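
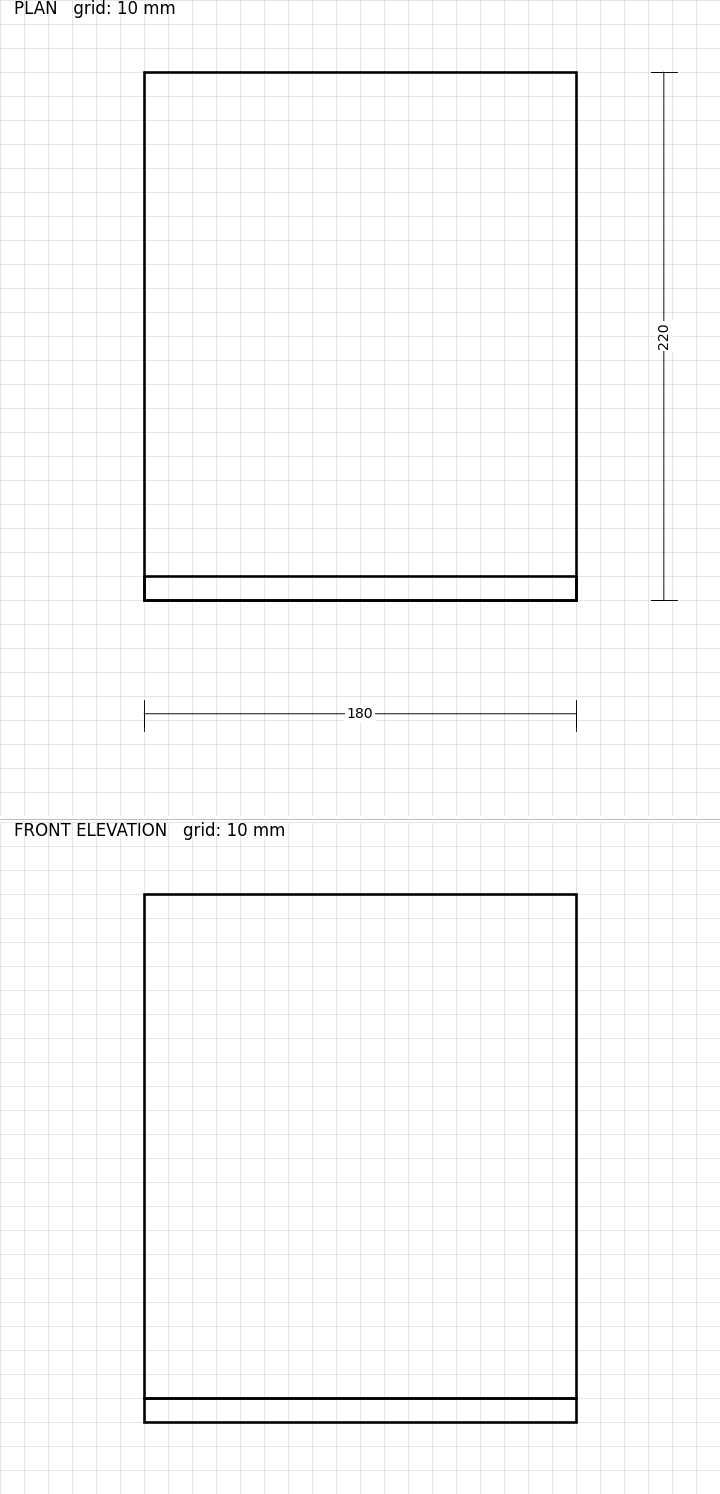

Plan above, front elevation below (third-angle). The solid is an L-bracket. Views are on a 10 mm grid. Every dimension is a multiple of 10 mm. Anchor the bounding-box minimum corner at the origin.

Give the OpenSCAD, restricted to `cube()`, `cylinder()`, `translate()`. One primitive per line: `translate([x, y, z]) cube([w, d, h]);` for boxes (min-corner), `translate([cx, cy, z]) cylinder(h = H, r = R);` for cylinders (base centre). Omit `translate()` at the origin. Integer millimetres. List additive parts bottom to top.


cube([180, 220, 10]);
translate([0, 0, 10]) cube([180, 10, 210]);


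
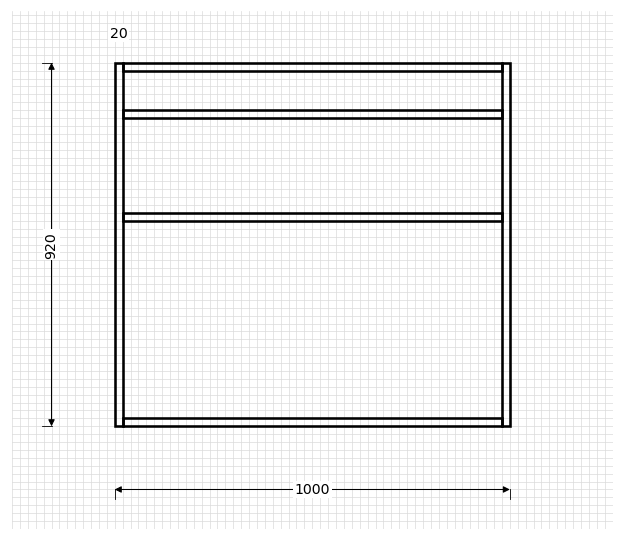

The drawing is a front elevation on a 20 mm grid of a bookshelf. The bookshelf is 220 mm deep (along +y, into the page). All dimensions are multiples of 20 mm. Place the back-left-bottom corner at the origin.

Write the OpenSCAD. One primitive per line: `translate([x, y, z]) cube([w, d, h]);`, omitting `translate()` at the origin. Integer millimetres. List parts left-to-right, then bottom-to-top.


cube([20, 220, 920]);
translate([20, 0, 0]) cube([960, 220, 20]);
translate([20, 0, 520]) cube([960, 220, 20]);
translate([20, 0, 780]) cube([960, 220, 20]);
translate([20, 0, 900]) cube([960, 220, 20]);
translate([980, 0, 0]) cube([20, 220, 920]);


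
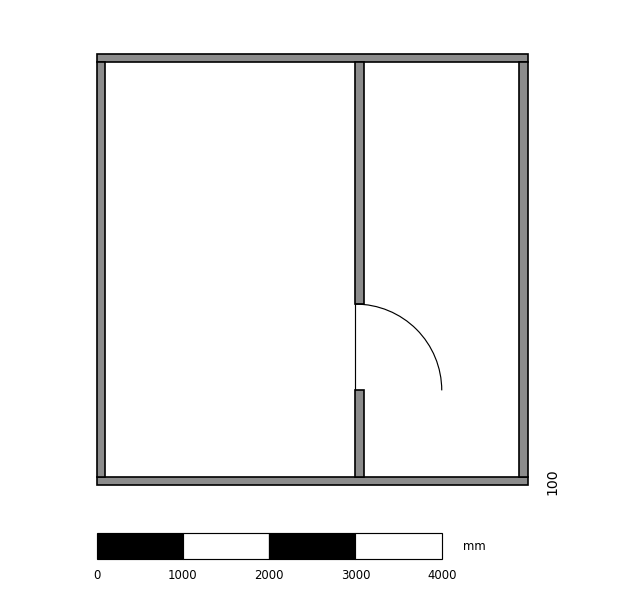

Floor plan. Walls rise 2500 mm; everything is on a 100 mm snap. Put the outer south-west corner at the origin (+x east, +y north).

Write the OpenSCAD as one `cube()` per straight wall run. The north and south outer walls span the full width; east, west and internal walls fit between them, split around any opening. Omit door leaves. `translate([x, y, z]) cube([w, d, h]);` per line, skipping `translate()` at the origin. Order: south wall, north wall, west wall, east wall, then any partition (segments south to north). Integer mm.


cube([5000, 100, 2500]);
translate([0, 4900, 0]) cube([5000, 100, 2500]);
translate([0, 100, 0]) cube([100, 4800, 2500]);
translate([4900, 100, 0]) cube([100, 4800, 2500]);
translate([3000, 100, 0]) cube([100, 1000, 2500]);
translate([3000, 2100, 0]) cube([100, 2800, 2500]);


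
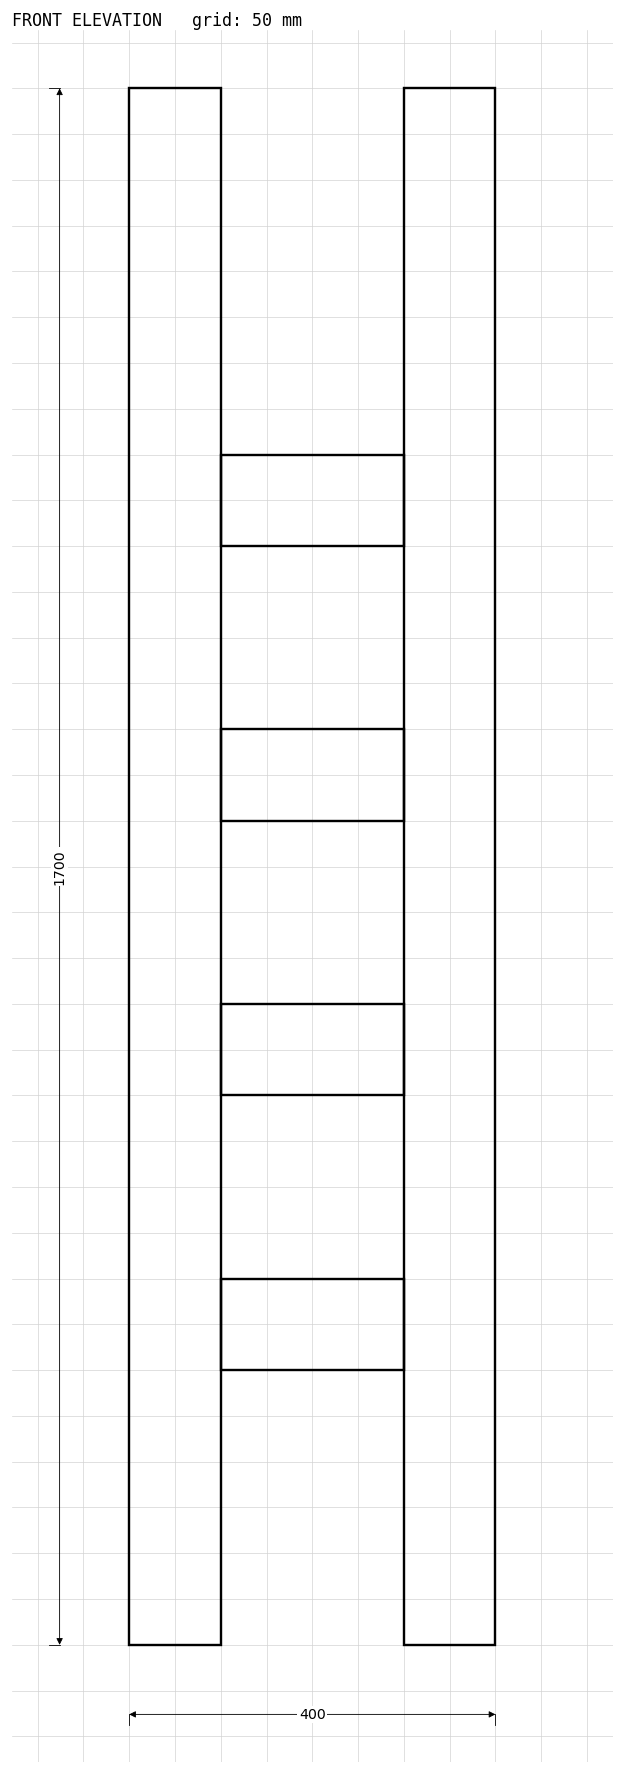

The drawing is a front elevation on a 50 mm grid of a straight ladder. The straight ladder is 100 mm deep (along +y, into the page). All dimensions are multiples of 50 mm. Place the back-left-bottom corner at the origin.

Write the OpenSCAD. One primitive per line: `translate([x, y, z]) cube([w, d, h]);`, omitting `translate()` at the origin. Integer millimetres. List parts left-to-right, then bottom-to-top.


cube([100, 100, 1700]);
translate([100, 0, 300]) cube([200, 100, 100]);
translate([100, 0, 600]) cube([200, 100, 100]);
translate([100, 0, 900]) cube([200, 100, 100]);
translate([100, 0, 1200]) cube([200, 100, 100]);
translate([300, 0, 0]) cube([100, 100, 1700]);


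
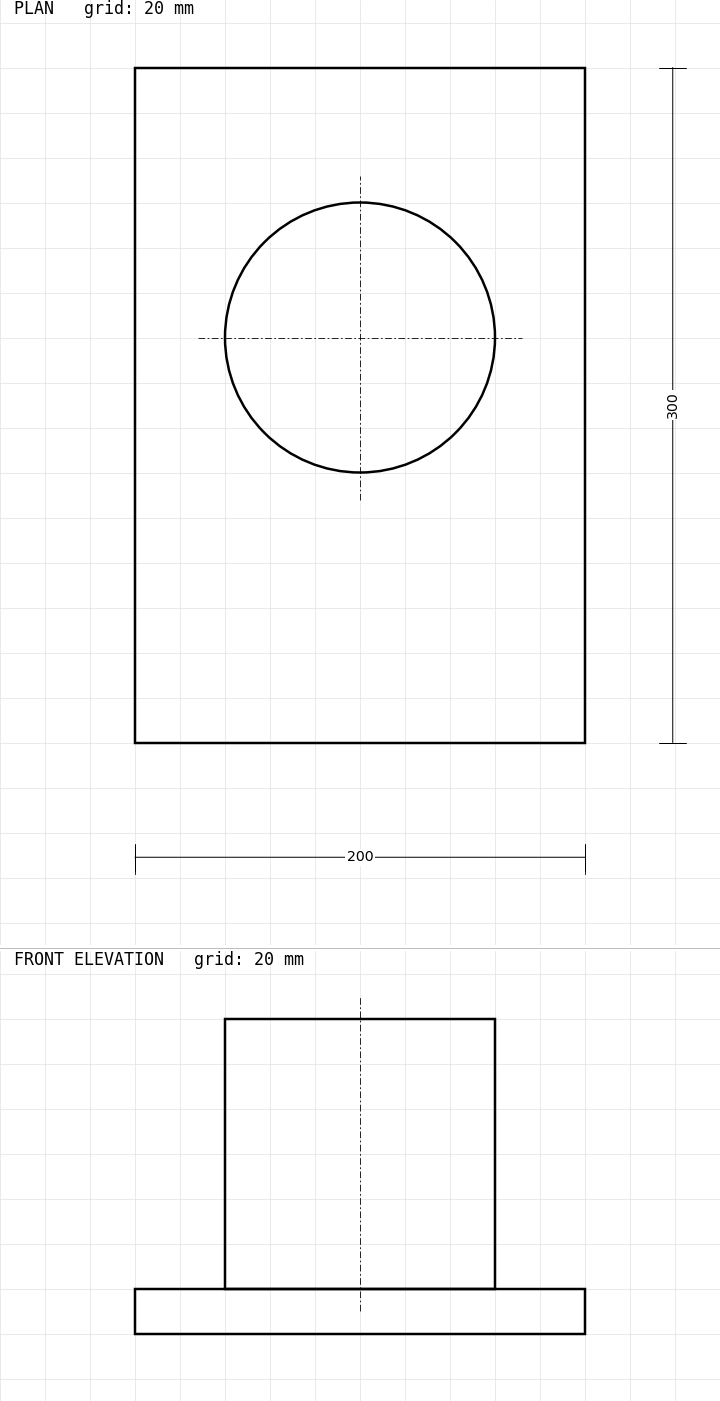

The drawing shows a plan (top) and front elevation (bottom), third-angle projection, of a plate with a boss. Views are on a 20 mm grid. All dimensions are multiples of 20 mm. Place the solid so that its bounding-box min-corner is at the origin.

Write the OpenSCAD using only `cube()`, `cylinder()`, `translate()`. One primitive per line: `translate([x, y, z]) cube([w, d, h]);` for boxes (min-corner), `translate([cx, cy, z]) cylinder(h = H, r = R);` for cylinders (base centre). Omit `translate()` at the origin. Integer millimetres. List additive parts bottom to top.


cube([200, 300, 20]);
translate([100, 180, 20]) cylinder(h = 120, r = 60);


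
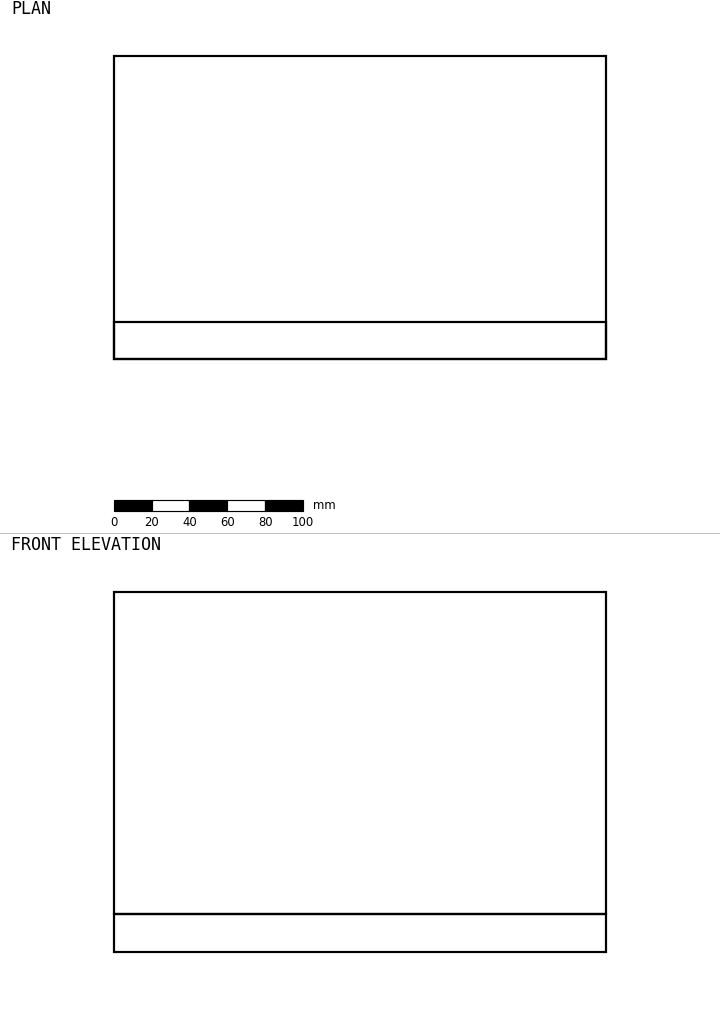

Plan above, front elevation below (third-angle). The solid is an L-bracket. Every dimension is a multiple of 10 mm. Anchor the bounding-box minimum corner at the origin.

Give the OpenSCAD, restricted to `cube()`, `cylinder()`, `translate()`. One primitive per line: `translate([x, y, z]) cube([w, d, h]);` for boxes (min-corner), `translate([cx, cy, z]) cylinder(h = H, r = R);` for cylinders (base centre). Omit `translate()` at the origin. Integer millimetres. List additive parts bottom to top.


cube([260, 160, 20]);
translate([0, 0, 20]) cube([260, 20, 170]);


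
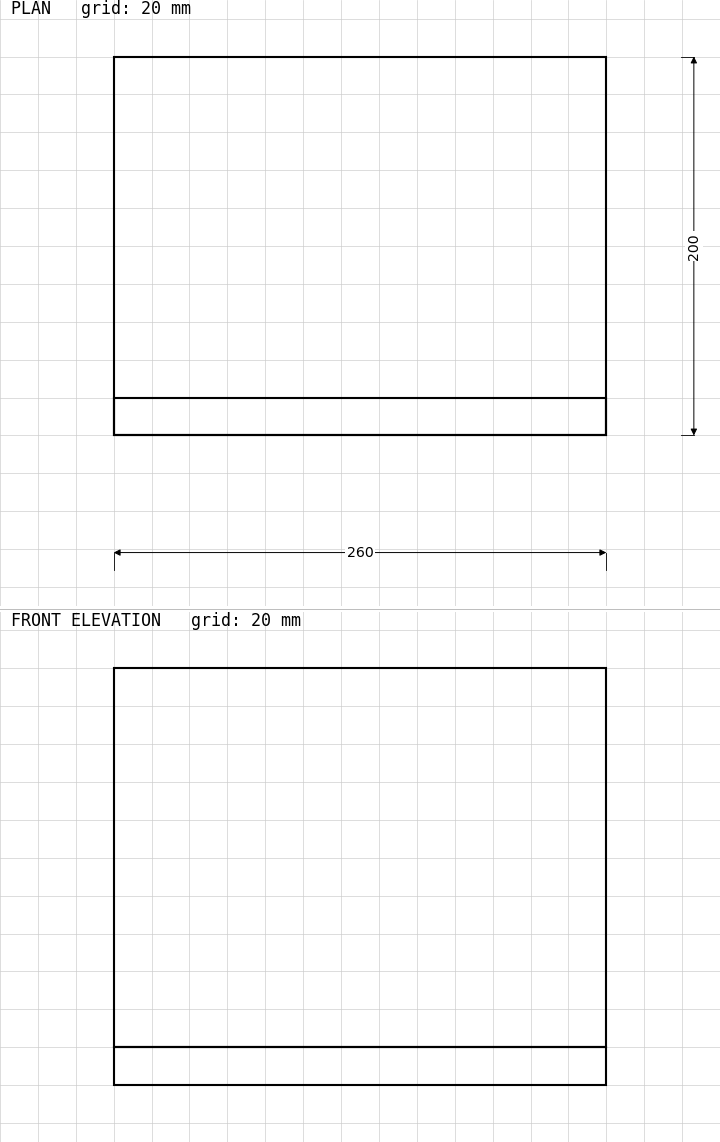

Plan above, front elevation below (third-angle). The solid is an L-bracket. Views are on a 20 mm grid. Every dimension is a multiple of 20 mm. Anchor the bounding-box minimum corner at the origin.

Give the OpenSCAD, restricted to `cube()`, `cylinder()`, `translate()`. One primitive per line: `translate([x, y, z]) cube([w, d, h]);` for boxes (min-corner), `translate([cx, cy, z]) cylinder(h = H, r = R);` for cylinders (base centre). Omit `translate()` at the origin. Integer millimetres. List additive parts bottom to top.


cube([260, 200, 20]);
translate([0, 0, 20]) cube([260, 20, 200]);


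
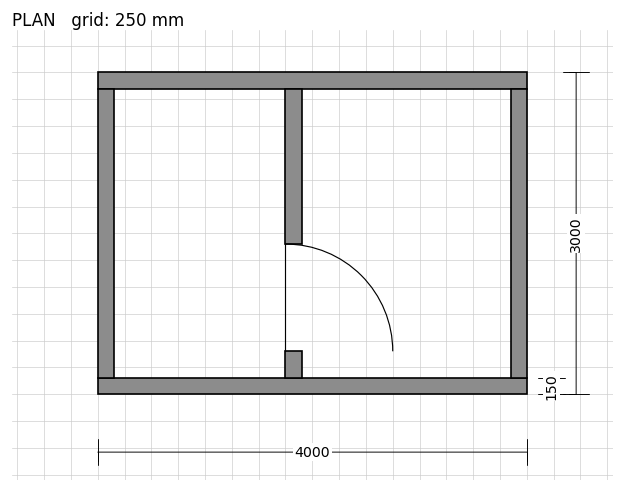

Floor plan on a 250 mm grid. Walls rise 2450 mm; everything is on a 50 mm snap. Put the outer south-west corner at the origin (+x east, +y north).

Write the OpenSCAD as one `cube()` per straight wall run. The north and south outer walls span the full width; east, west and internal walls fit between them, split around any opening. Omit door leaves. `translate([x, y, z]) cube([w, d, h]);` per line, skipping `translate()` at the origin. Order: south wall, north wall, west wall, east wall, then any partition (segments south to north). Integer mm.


cube([4000, 150, 2450]);
translate([0, 2850, 0]) cube([4000, 150, 2450]);
translate([0, 150, 0]) cube([150, 2700, 2450]);
translate([3850, 150, 0]) cube([150, 2700, 2450]);
translate([1750, 150, 0]) cube([150, 250, 2450]);
translate([1750, 1400, 0]) cube([150, 1450, 2450]);


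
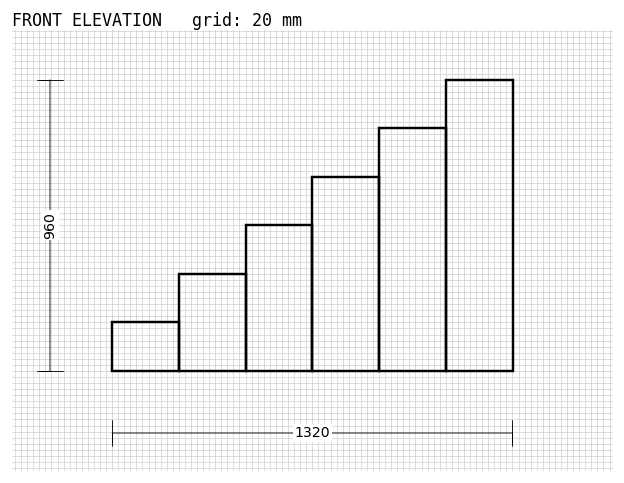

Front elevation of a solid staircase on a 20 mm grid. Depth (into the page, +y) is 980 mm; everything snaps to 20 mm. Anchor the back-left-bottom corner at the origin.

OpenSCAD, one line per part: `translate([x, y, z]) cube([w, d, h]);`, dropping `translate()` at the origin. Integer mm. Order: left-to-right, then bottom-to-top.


cube([220, 980, 160]);
translate([220, 0, 0]) cube([220, 980, 320]);
translate([440, 0, 0]) cube([220, 980, 480]);
translate([660, 0, 0]) cube([220, 980, 640]);
translate([880, 0, 0]) cube([220, 980, 800]);
translate([1100, 0, 0]) cube([220, 980, 960]);


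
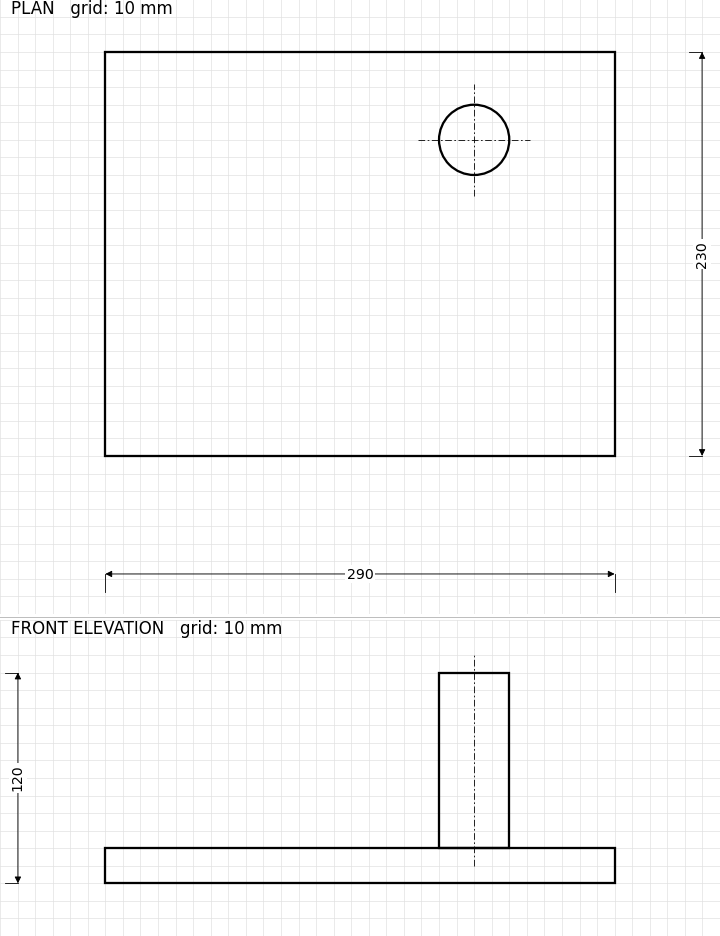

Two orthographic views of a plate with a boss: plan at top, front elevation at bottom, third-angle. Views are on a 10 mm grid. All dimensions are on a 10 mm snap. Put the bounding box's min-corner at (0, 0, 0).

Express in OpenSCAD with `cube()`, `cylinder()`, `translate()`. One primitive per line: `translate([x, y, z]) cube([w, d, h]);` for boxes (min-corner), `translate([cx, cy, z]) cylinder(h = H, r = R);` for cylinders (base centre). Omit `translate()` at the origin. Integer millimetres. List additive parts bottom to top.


cube([290, 230, 20]);
translate([210, 180, 20]) cylinder(h = 100, r = 20);


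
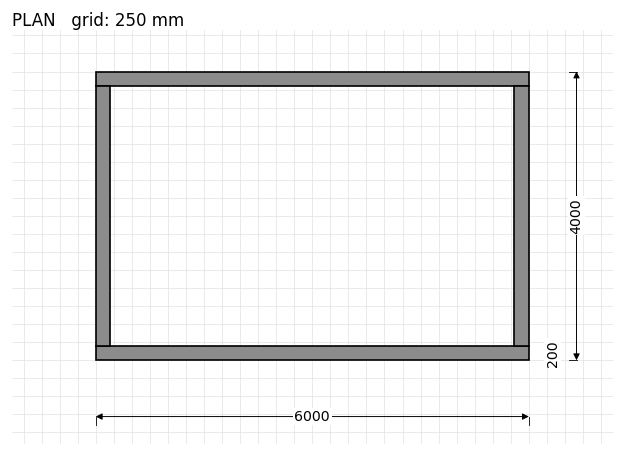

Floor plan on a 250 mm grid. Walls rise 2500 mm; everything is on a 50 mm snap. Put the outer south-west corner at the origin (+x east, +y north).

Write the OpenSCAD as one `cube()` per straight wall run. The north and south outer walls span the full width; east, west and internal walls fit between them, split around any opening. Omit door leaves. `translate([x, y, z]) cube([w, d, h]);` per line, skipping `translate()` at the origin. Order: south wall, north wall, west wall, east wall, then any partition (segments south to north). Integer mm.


cube([6000, 200, 2500]);
translate([0, 3800, 0]) cube([6000, 200, 2500]);
translate([0, 200, 0]) cube([200, 3600, 2500]);
translate([5800, 200, 0]) cube([200, 3600, 2500]);


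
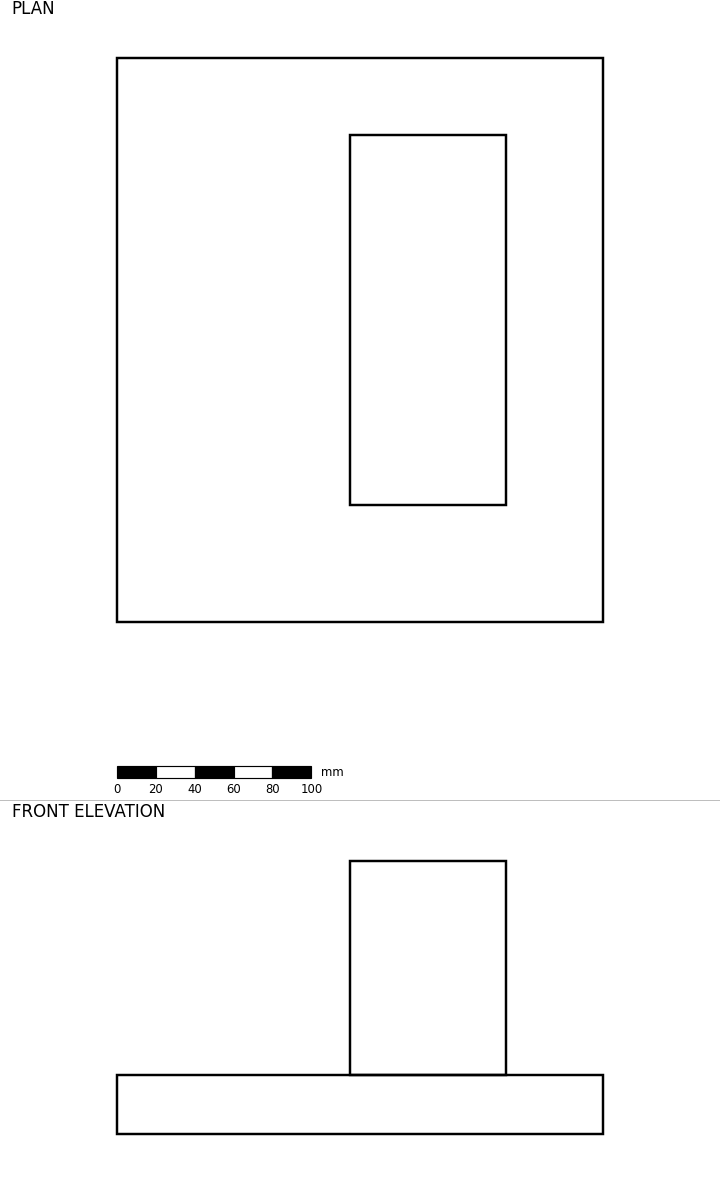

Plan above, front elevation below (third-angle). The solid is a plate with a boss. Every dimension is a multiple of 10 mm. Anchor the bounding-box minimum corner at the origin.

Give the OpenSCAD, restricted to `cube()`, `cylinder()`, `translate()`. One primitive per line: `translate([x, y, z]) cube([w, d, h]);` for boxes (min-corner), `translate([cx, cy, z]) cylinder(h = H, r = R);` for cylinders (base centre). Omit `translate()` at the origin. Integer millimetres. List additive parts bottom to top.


cube([250, 290, 30]);
translate([120, 60, 30]) cube([80, 190, 110]);


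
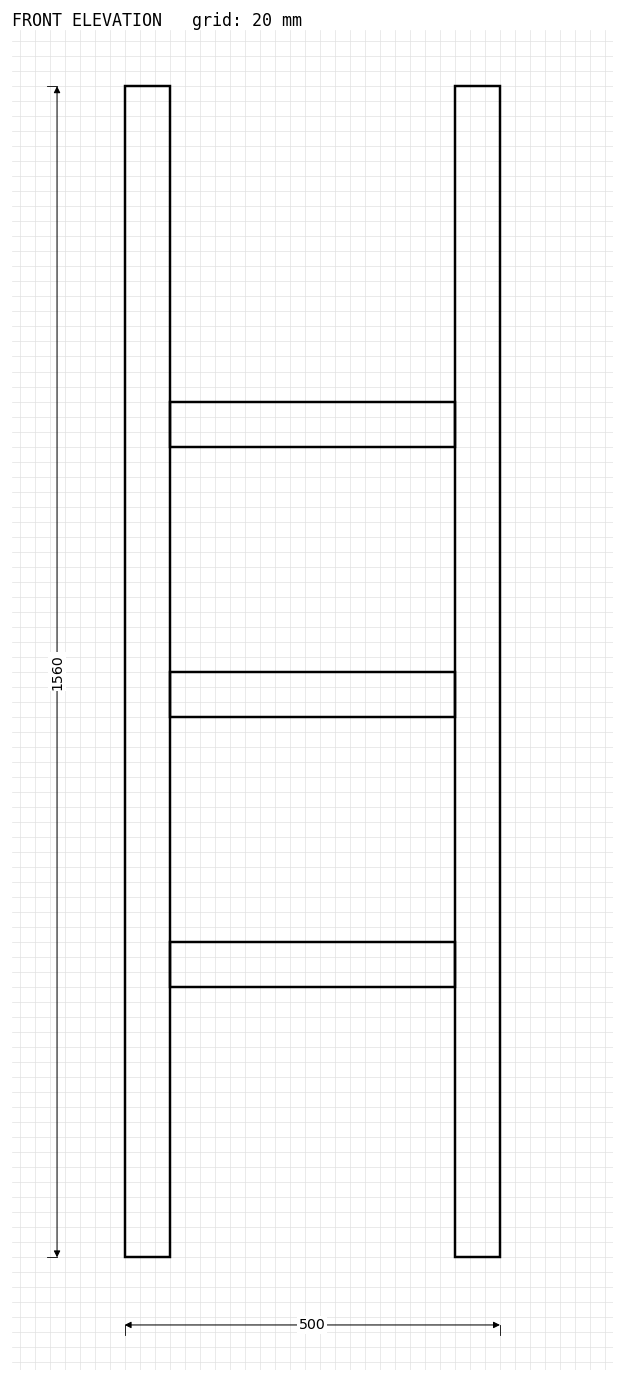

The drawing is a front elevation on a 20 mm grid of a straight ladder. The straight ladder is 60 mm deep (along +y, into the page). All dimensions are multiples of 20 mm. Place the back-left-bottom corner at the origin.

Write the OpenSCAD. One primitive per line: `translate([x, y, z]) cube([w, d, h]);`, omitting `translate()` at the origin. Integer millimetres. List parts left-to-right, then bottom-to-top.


cube([60, 60, 1560]);
translate([60, 0, 360]) cube([380, 60, 60]);
translate([60, 0, 720]) cube([380, 60, 60]);
translate([60, 0, 1080]) cube([380, 60, 60]);
translate([440, 0, 0]) cube([60, 60, 1560]);


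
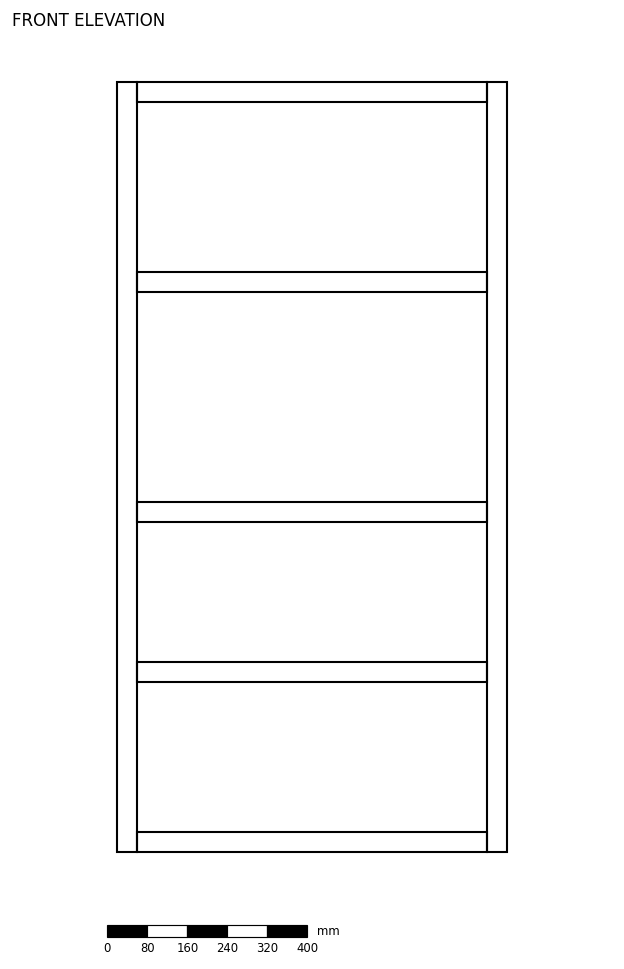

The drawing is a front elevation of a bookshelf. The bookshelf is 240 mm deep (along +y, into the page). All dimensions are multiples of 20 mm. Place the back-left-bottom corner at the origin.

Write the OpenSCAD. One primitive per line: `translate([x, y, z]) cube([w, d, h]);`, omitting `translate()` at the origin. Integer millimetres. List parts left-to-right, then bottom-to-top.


cube([40, 240, 1540]);
translate([40, 0, 0]) cube([700, 240, 40]);
translate([40, 0, 340]) cube([700, 240, 40]);
translate([40, 0, 660]) cube([700, 240, 40]);
translate([40, 0, 1120]) cube([700, 240, 40]);
translate([40, 0, 1500]) cube([700, 240, 40]);
translate([740, 0, 0]) cube([40, 240, 1540]);


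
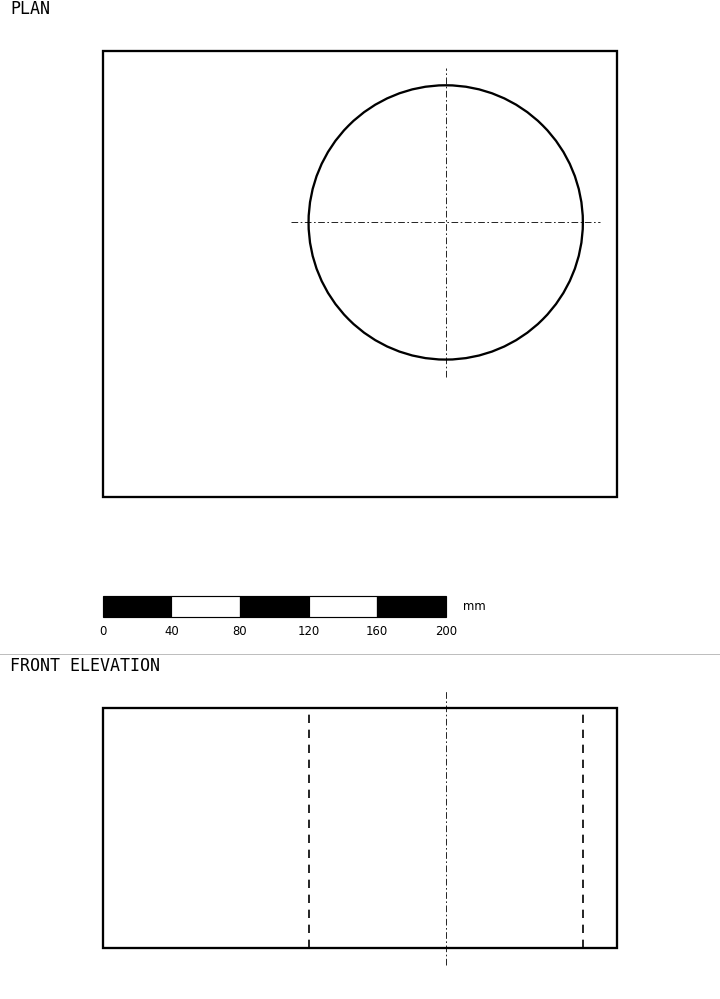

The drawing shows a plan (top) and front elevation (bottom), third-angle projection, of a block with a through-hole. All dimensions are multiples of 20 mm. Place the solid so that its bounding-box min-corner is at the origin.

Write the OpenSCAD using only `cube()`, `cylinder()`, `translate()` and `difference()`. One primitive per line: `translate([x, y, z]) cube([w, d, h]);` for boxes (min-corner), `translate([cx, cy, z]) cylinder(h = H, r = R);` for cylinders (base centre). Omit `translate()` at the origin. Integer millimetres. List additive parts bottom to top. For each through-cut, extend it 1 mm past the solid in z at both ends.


difference() {
  cube([300, 260, 140]);
  translate([200, 160, -1]) cylinder(h = 142, r = 80);
}


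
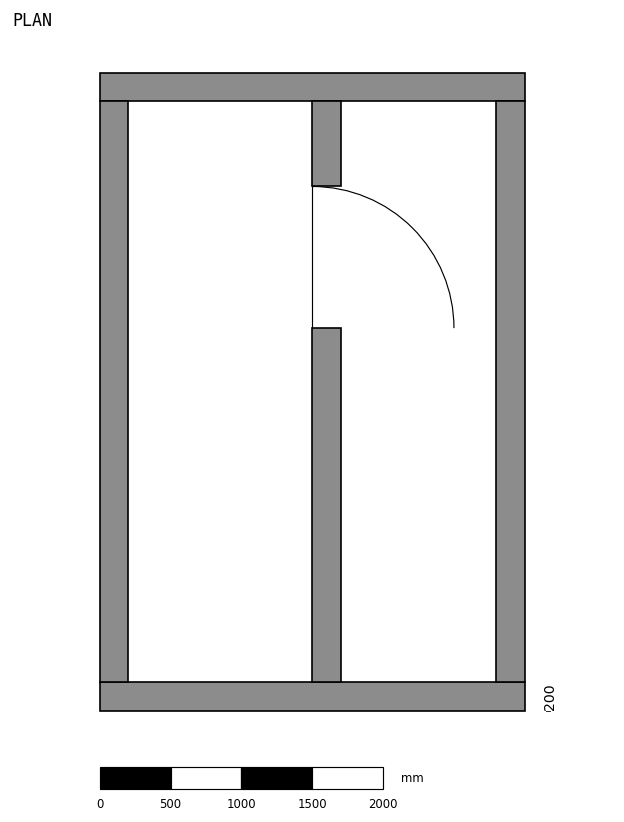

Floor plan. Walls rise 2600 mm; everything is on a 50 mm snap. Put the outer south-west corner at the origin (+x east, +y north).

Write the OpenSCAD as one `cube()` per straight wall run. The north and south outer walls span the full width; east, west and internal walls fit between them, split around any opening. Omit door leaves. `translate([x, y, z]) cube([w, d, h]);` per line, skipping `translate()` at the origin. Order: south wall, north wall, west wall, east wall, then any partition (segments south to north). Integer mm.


cube([3000, 200, 2600]);
translate([0, 4300, 0]) cube([3000, 200, 2600]);
translate([0, 200, 0]) cube([200, 4100, 2600]);
translate([2800, 200, 0]) cube([200, 4100, 2600]);
translate([1500, 200, 0]) cube([200, 2500, 2600]);
translate([1500, 3700, 0]) cube([200, 600, 2600]);


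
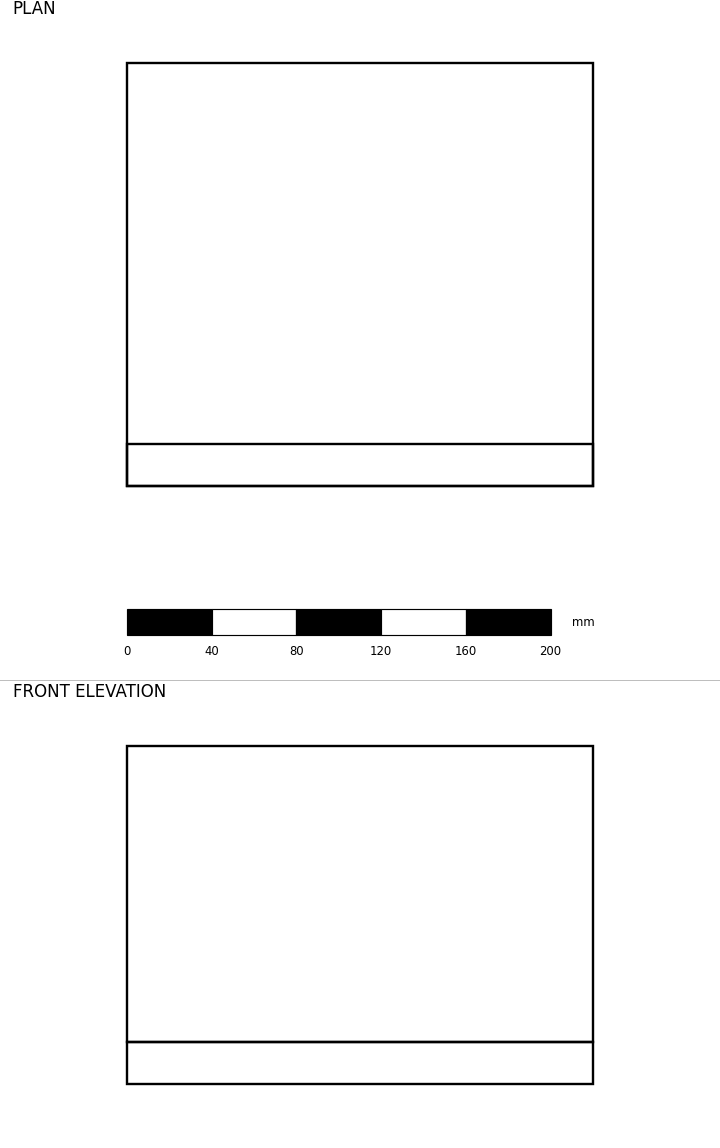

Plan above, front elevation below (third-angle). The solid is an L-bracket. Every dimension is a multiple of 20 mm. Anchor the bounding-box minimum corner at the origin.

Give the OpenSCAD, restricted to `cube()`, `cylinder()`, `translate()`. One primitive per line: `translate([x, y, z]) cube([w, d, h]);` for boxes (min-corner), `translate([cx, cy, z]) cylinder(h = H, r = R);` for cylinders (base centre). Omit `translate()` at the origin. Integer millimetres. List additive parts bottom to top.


cube([220, 200, 20]);
translate([0, 0, 20]) cube([220, 20, 140]);


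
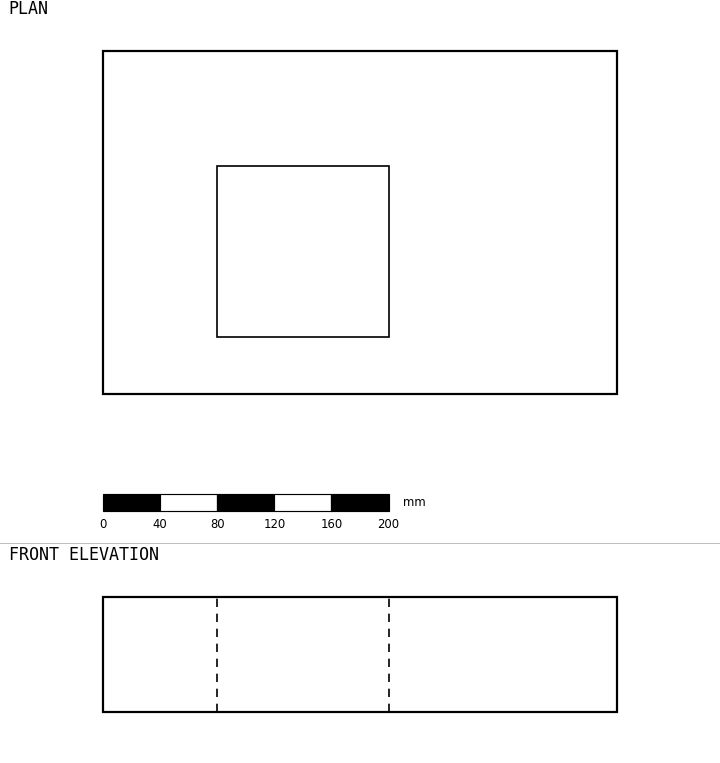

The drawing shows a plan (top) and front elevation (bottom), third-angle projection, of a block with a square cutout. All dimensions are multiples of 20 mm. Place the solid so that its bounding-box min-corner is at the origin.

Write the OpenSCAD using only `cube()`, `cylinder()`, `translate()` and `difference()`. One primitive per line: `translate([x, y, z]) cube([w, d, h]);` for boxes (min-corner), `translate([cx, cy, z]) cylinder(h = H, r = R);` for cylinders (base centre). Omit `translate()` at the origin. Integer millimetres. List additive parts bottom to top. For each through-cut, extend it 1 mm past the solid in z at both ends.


difference() {
  cube([360, 240, 80]);
  translate([80, 40, -1]) cube([120, 120, 82]);
}


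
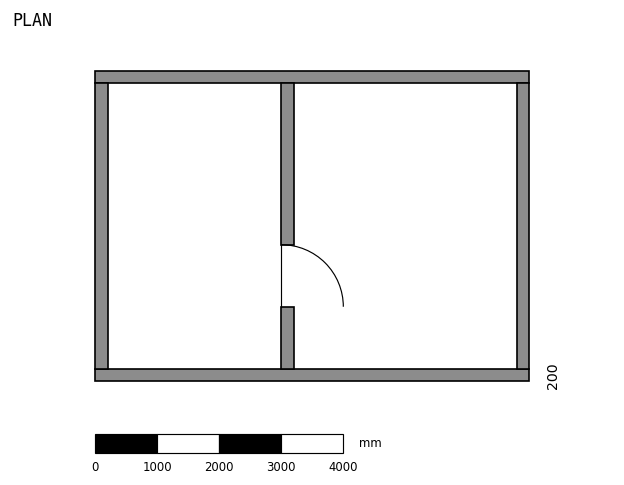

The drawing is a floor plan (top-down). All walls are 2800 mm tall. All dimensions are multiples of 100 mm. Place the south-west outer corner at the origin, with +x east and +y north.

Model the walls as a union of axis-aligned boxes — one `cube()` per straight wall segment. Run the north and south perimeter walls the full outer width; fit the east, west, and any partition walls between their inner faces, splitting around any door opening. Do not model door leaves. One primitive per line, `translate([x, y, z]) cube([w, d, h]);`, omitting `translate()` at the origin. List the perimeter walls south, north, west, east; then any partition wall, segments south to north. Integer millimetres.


cube([7000, 200, 2800]);
translate([0, 4800, 0]) cube([7000, 200, 2800]);
translate([0, 200, 0]) cube([200, 4600, 2800]);
translate([6800, 200, 0]) cube([200, 4600, 2800]);
translate([3000, 200, 0]) cube([200, 1000, 2800]);
translate([3000, 2200, 0]) cube([200, 2600, 2800]);


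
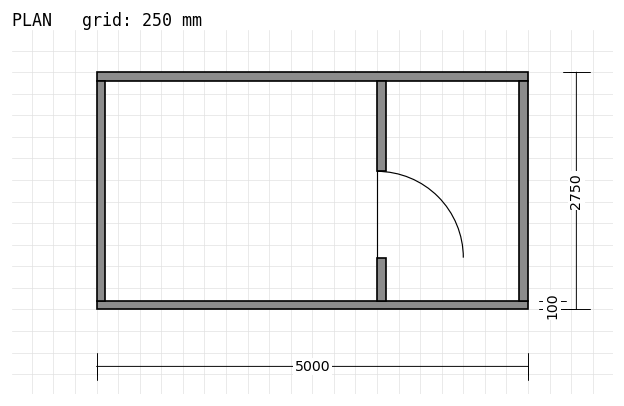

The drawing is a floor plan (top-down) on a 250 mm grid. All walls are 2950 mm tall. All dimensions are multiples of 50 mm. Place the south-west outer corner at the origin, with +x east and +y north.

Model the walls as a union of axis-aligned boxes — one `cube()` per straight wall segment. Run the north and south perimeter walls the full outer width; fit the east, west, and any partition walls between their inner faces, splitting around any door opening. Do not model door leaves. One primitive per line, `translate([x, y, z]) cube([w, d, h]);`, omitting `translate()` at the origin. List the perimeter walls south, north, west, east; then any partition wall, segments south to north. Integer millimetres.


cube([5000, 100, 2950]);
translate([0, 2650, 0]) cube([5000, 100, 2950]);
translate([0, 100, 0]) cube([100, 2550, 2950]);
translate([4900, 100, 0]) cube([100, 2550, 2950]);
translate([3250, 100, 0]) cube([100, 500, 2950]);
translate([3250, 1600, 0]) cube([100, 1050, 2950]);


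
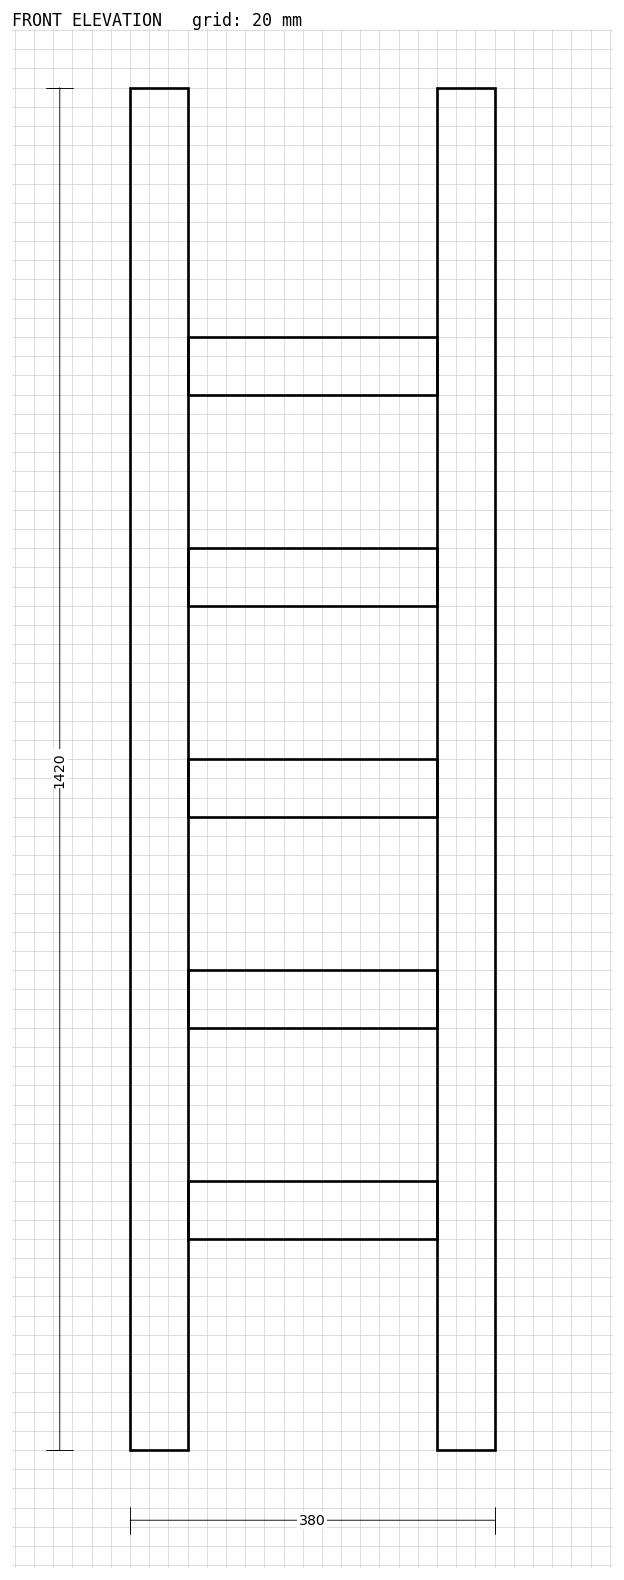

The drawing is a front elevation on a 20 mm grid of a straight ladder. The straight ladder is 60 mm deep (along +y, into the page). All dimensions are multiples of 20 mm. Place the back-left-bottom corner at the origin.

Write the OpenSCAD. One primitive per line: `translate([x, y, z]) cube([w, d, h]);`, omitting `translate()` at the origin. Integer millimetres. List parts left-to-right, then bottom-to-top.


cube([60, 60, 1420]);
translate([60, 0, 220]) cube([260, 60, 60]);
translate([60, 0, 440]) cube([260, 60, 60]);
translate([60, 0, 660]) cube([260, 60, 60]);
translate([60, 0, 880]) cube([260, 60, 60]);
translate([60, 0, 1100]) cube([260, 60, 60]);
translate([320, 0, 0]) cube([60, 60, 1420]);


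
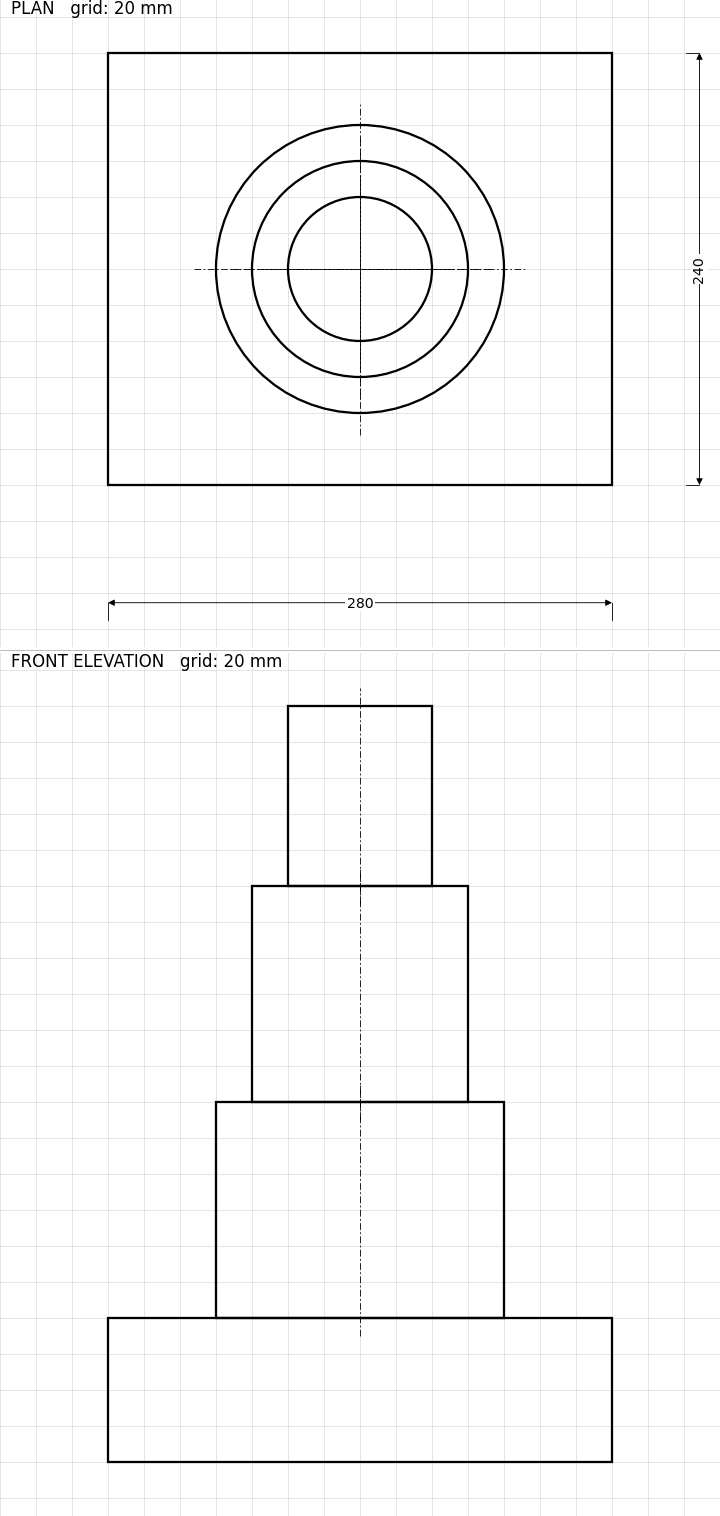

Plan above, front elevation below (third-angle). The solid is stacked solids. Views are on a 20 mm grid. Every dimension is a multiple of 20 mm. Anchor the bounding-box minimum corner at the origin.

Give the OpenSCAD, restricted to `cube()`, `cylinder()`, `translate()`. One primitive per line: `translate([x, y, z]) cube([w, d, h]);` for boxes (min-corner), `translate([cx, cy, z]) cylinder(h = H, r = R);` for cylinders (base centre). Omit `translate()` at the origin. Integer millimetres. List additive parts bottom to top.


cube([280, 240, 80]);
translate([140, 120, 80]) cylinder(h = 120, r = 80);
translate([140, 120, 200]) cylinder(h = 120, r = 60);
translate([140, 120, 320]) cylinder(h = 100, r = 40);


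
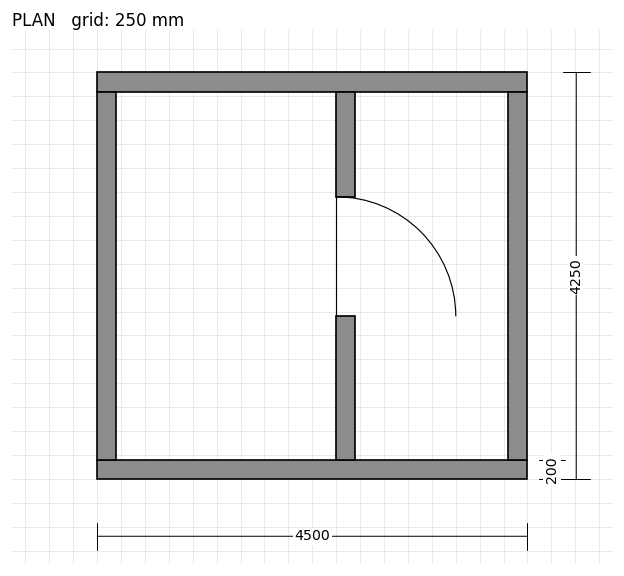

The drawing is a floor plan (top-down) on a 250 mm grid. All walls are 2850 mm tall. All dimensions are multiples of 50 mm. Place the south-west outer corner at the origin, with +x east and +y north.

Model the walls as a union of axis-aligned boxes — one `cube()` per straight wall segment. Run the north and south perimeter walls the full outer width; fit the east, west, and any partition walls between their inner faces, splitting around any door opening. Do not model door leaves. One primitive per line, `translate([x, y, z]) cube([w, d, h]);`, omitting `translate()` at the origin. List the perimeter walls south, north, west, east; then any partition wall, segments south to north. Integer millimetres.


cube([4500, 200, 2850]);
translate([0, 4050, 0]) cube([4500, 200, 2850]);
translate([0, 200, 0]) cube([200, 3850, 2850]);
translate([4300, 200, 0]) cube([200, 3850, 2850]);
translate([2500, 200, 0]) cube([200, 1500, 2850]);
translate([2500, 2950, 0]) cube([200, 1100, 2850]);


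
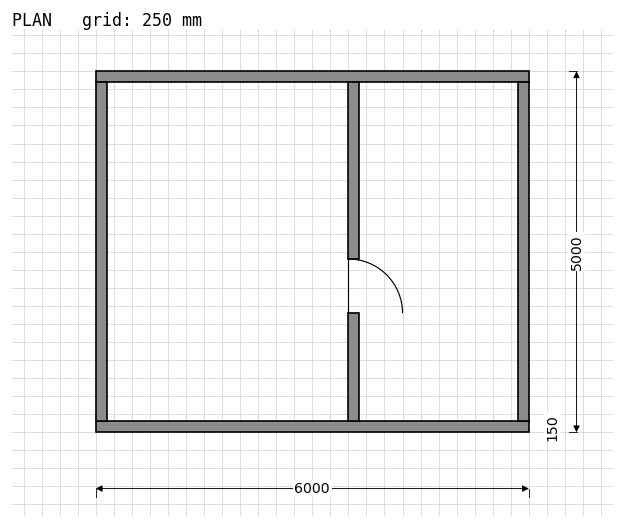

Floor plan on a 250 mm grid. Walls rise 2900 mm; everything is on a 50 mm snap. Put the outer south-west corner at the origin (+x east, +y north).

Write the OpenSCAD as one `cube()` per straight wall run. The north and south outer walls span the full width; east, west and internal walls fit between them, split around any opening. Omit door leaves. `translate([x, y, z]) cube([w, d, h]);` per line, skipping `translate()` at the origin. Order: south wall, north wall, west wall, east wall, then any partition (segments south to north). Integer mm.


cube([6000, 150, 2900]);
translate([0, 4850, 0]) cube([6000, 150, 2900]);
translate([0, 150, 0]) cube([150, 4700, 2900]);
translate([5850, 150, 0]) cube([150, 4700, 2900]);
translate([3500, 150, 0]) cube([150, 1500, 2900]);
translate([3500, 2400, 0]) cube([150, 2450, 2900]);


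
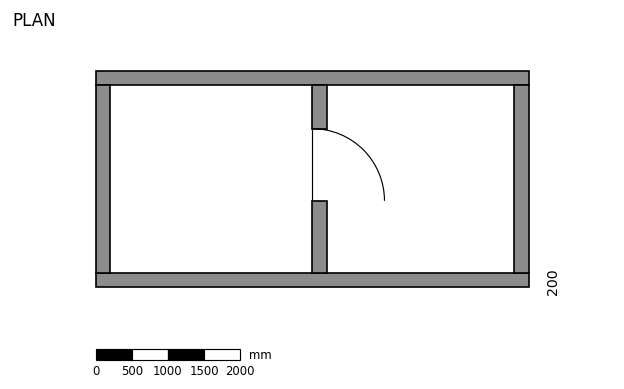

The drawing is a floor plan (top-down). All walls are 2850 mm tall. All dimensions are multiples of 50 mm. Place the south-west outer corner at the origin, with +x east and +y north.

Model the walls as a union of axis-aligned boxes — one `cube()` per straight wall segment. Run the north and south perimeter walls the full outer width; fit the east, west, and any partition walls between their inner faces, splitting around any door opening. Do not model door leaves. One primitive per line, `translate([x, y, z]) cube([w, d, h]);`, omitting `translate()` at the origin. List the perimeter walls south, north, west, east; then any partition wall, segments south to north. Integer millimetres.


cube([6000, 200, 2850]);
translate([0, 2800, 0]) cube([6000, 200, 2850]);
translate([0, 200, 0]) cube([200, 2600, 2850]);
translate([5800, 200, 0]) cube([200, 2600, 2850]);
translate([3000, 200, 0]) cube([200, 1000, 2850]);
translate([3000, 2200, 0]) cube([200, 600, 2850]);


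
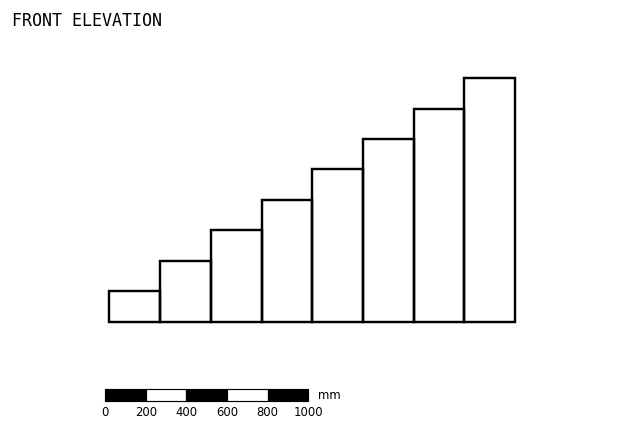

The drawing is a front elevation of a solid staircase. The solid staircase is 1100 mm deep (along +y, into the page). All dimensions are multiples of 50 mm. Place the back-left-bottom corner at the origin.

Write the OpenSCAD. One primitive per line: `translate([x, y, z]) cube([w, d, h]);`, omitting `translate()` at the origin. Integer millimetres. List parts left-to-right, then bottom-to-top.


cube([250, 1100, 150]);
translate([250, 0, 0]) cube([250, 1100, 300]);
translate([500, 0, 0]) cube([250, 1100, 450]);
translate([750, 0, 0]) cube([250, 1100, 600]);
translate([1000, 0, 0]) cube([250, 1100, 750]);
translate([1250, 0, 0]) cube([250, 1100, 900]);
translate([1500, 0, 0]) cube([250, 1100, 1050]);
translate([1750, 0, 0]) cube([250, 1100, 1200]);


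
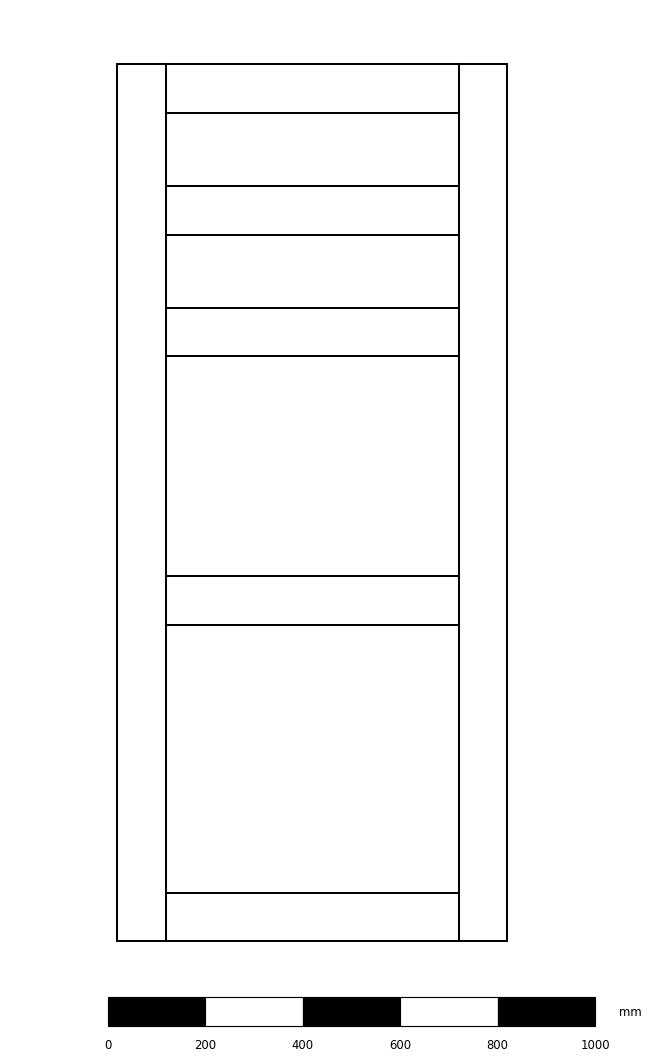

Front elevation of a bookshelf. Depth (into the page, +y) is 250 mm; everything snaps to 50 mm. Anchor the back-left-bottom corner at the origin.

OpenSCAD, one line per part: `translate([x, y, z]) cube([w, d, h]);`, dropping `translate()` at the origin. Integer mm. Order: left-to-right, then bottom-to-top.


cube([100, 250, 1800]);
translate([100, 0, 0]) cube([600, 250, 100]);
translate([100, 0, 650]) cube([600, 250, 100]);
translate([100, 0, 1200]) cube([600, 250, 100]);
translate([100, 0, 1450]) cube([600, 250, 100]);
translate([100, 0, 1700]) cube([600, 250, 100]);
translate([700, 0, 0]) cube([100, 250, 1800]);


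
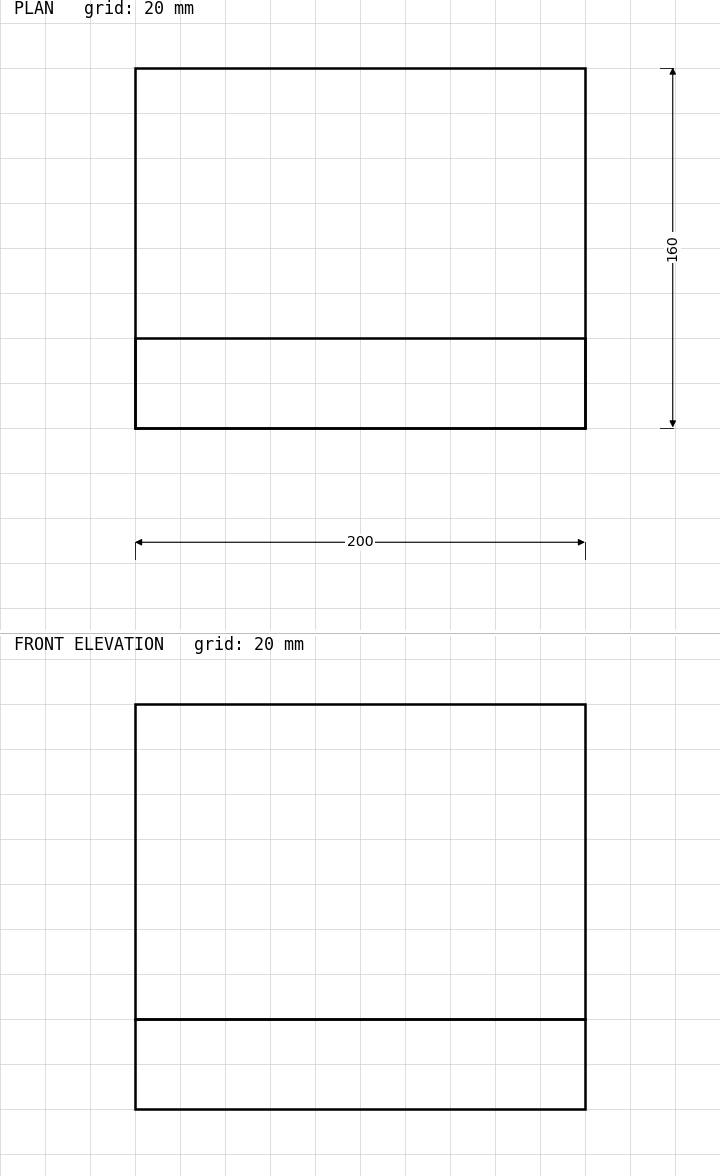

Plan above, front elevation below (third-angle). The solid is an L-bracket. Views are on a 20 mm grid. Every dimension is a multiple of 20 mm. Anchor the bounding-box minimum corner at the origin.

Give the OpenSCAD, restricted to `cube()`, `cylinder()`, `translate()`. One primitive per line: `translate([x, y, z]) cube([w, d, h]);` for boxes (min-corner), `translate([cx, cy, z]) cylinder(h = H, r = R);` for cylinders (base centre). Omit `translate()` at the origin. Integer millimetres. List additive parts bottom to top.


cube([200, 160, 40]);
translate([0, 0, 40]) cube([200, 40, 140]);


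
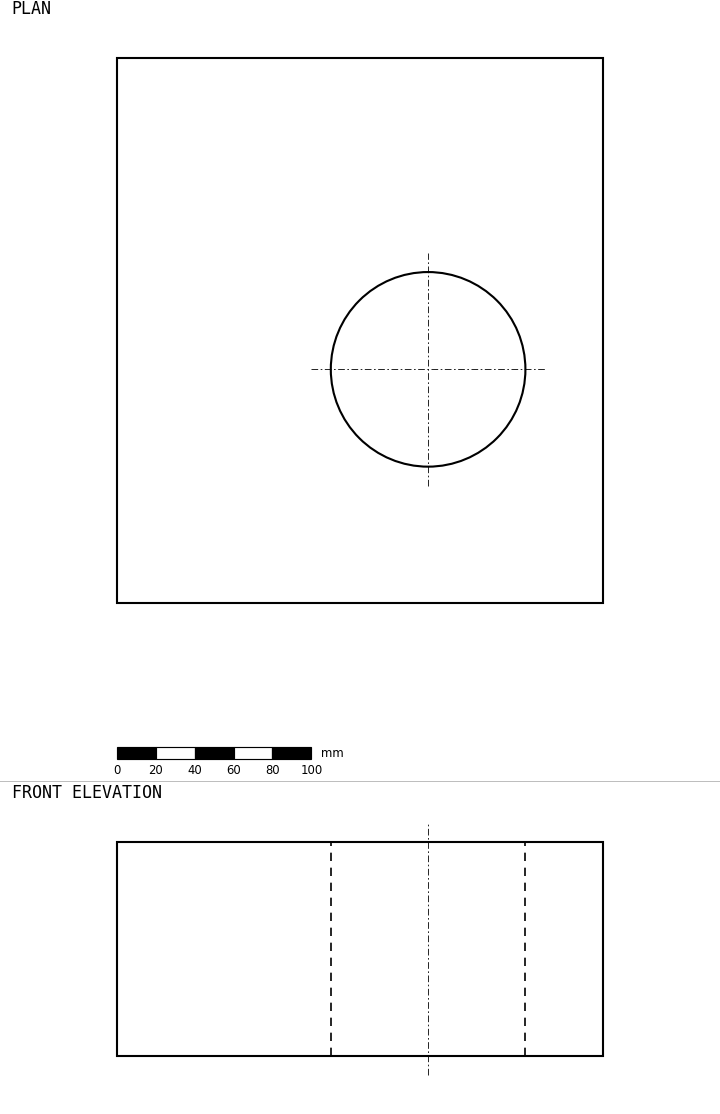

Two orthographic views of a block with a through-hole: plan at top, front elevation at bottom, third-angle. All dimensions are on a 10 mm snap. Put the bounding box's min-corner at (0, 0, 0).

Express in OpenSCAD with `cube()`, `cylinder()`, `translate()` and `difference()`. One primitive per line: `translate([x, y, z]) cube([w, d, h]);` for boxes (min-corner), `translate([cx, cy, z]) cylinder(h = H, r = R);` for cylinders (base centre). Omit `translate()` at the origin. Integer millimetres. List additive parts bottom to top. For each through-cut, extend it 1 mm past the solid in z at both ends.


difference() {
  cube([250, 280, 110]);
  translate([160, 120, -1]) cylinder(h = 112, r = 50);
}


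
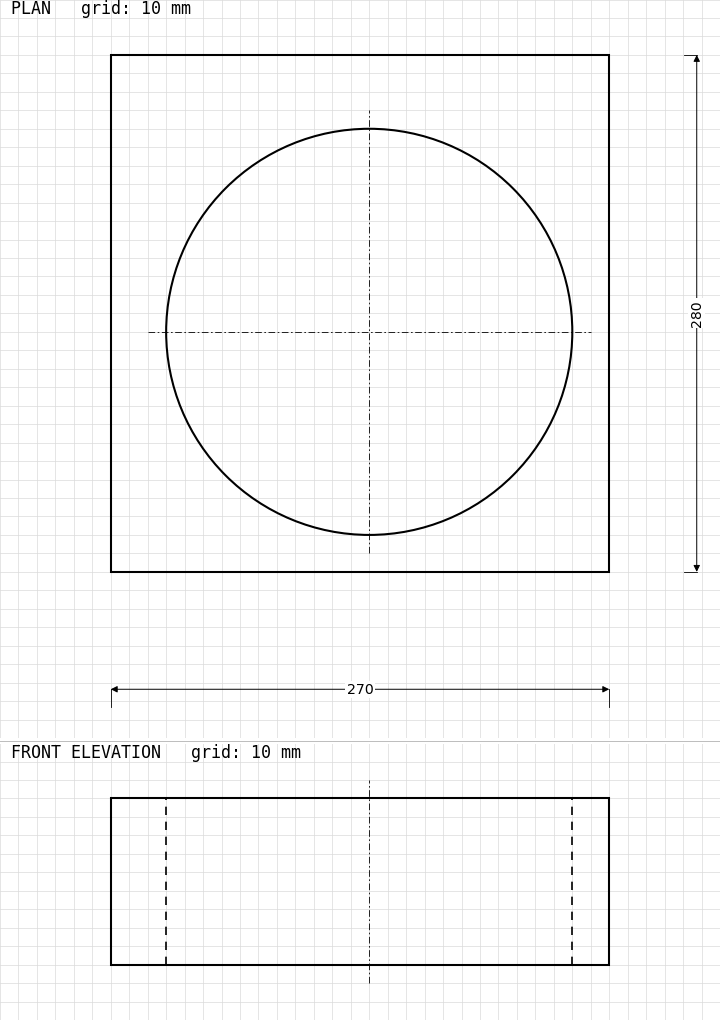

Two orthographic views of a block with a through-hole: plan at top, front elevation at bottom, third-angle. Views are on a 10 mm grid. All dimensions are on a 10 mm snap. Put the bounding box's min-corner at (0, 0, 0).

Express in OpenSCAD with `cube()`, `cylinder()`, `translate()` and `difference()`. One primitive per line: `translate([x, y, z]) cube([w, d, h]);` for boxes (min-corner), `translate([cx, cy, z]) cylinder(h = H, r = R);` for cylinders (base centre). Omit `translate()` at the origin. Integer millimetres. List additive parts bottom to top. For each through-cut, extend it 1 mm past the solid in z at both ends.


difference() {
  cube([270, 280, 90]);
  translate([140, 130, -1]) cylinder(h = 92, r = 110);
}


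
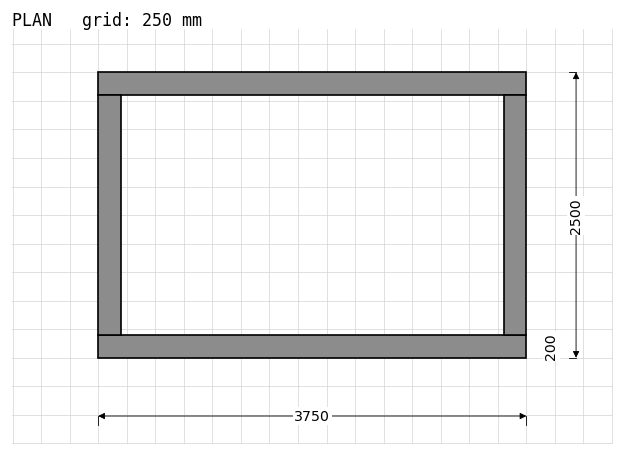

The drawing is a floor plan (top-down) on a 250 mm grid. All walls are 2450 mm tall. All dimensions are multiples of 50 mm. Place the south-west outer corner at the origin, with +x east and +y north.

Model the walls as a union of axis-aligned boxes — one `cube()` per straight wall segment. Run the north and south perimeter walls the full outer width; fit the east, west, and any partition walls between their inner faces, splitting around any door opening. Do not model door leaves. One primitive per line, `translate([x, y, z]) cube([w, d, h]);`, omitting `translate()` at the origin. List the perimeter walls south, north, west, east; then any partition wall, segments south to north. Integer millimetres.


cube([3750, 200, 2450]);
translate([0, 2300, 0]) cube([3750, 200, 2450]);
translate([0, 200, 0]) cube([200, 2100, 2450]);
translate([3550, 200, 0]) cube([200, 2100, 2450]);


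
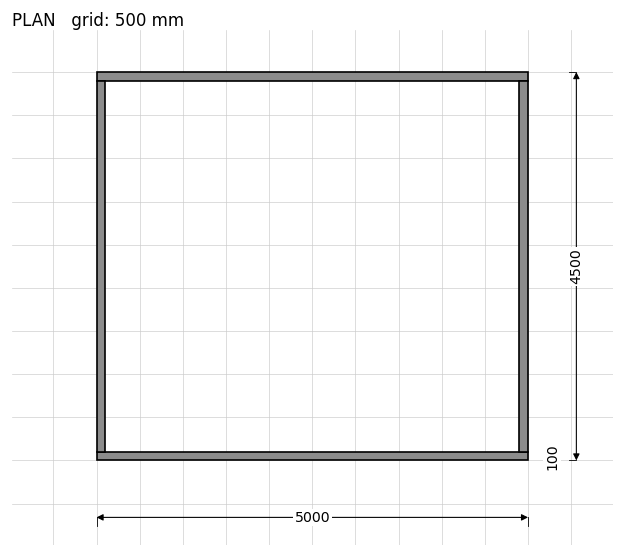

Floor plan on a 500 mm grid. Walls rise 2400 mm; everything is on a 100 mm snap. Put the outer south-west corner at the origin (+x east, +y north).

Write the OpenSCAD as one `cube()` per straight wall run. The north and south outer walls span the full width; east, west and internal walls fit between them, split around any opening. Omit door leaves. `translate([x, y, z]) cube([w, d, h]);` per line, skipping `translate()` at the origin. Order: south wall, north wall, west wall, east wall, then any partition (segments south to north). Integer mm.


cube([5000, 100, 2400]);
translate([0, 4400, 0]) cube([5000, 100, 2400]);
translate([0, 100, 0]) cube([100, 4300, 2400]);
translate([4900, 100, 0]) cube([100, 4300, 2400]);


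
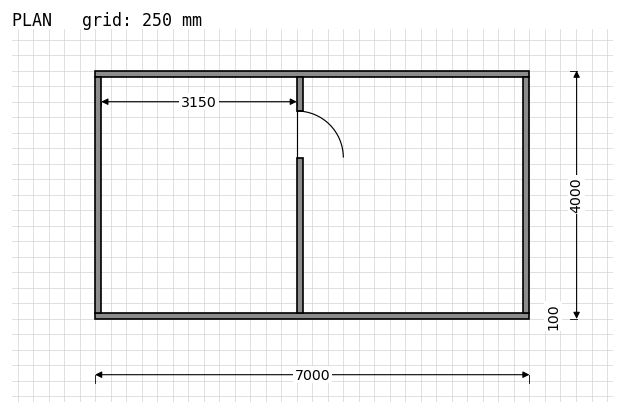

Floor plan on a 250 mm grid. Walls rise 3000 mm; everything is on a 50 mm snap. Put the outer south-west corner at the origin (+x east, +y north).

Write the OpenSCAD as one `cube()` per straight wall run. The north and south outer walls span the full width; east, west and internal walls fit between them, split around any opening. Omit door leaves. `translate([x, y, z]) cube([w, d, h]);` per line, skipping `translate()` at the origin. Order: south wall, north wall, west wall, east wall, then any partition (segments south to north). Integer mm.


cube([7000, 100, 3000]);
translate([0, 3900, 0]) cube([7000, 100, 3000]);
translate([0, 100, 0]) cube([100, 3800, 3000]);
translate([6900, 100, 0]) cube([100, 3800, 3000]);
translate([3250, 100, 0]) cube([100, 2500, 3000]);
translate([3250, 3350, 0]) cube([100, 550, 3000]);


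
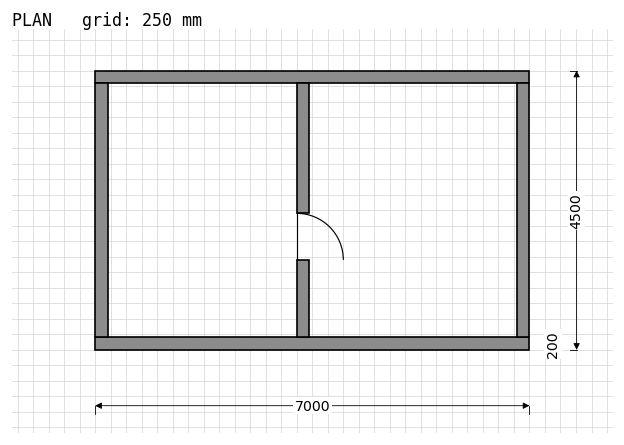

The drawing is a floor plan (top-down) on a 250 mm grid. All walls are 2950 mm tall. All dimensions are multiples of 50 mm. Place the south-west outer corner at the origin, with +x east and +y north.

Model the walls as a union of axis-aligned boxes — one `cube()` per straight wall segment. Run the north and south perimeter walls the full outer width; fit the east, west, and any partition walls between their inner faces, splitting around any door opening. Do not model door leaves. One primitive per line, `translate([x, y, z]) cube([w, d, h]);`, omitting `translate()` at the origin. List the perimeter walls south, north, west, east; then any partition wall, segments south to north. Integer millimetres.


cube([7000, 200, 2950]);
translate([0, 4300, 0]) cube([7000, 200, 2950]);
translate([0, 200, 0]) cube([200, 4100, 2950]);
translate([6800, 200, 0]) cube([200, 4100, 2950]);
translate([3250, 200, 0]) cube([200, 1250, 2950]);
translate([3250, 2200, 0]) cube([200, 2100, 2950]);


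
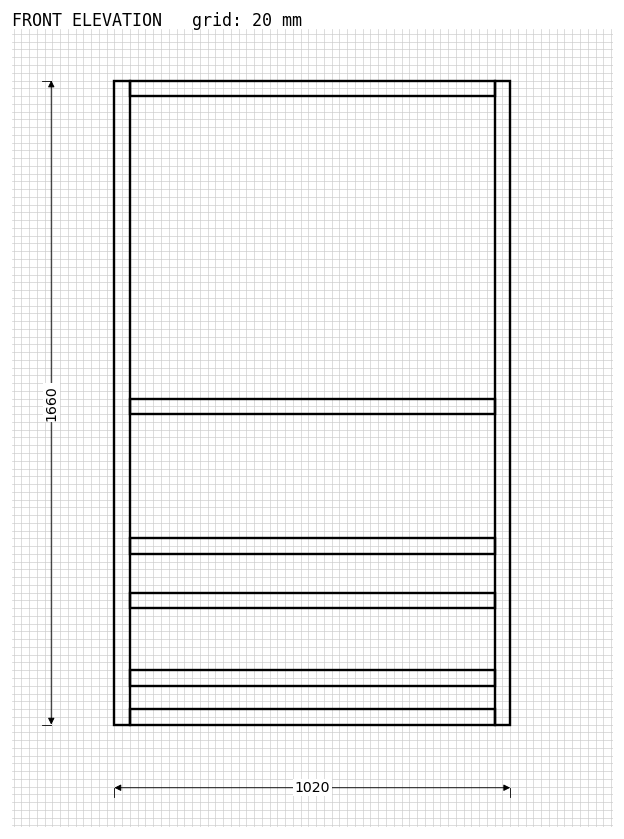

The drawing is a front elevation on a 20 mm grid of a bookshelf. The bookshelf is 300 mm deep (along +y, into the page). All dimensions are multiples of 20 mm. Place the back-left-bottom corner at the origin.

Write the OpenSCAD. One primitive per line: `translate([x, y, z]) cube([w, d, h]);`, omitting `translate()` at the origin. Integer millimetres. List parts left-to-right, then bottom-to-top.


cube([40, 300, 1660]);
translate([40, 0, 0]) cube([940, 300, 40]);
translate([40, 0, 100]) cube([940, 300, 40]);
translate([40, 0, 300]) cube([940, 300, 40]);
translate([40, 0, 440]) cube([940, 300, 40]);
translate([40, 0, 800]) cube([940, 300, 40]);
translate([40, 0, 1620]) cube([940, 300, 40]);
translate([980, 0, 0]) cube([40, 300, 1660]);


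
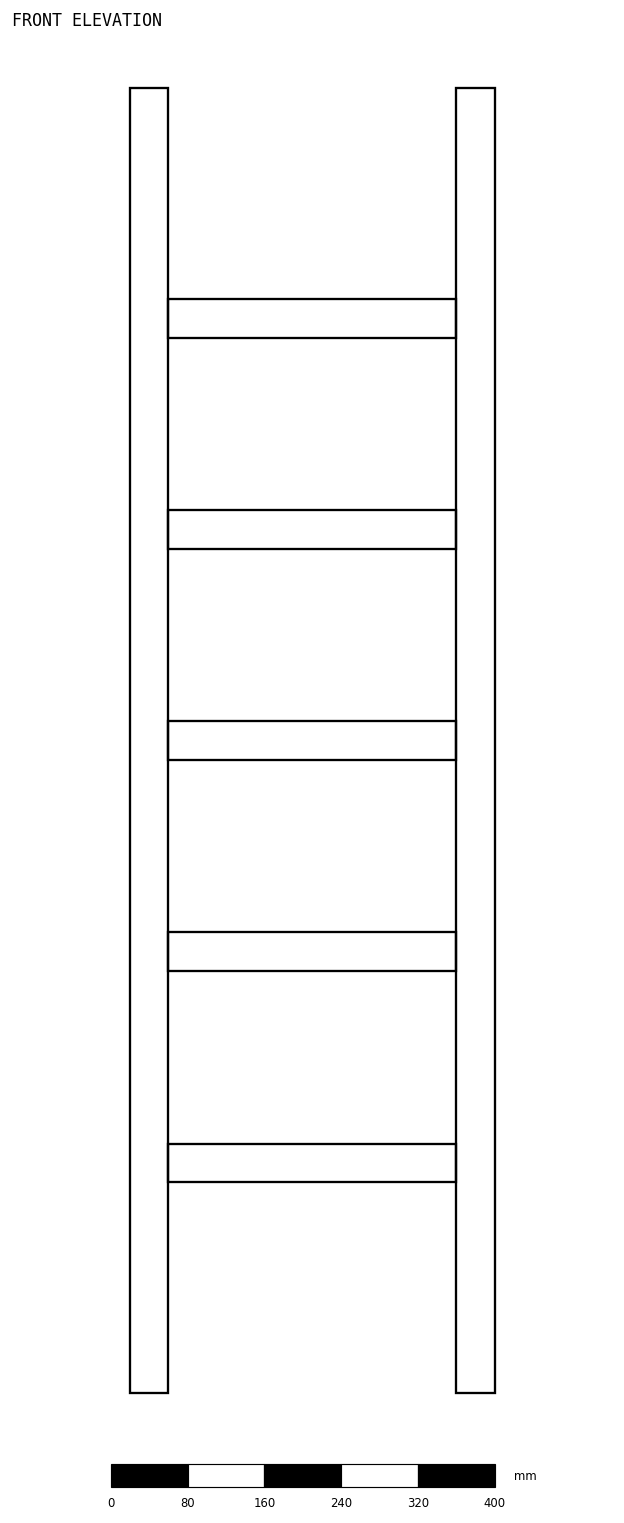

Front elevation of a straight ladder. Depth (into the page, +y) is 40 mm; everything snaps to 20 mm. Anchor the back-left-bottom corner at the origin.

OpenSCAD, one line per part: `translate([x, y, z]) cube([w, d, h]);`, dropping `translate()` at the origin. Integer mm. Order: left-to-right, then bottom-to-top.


cube([40, 40, 1360]);
translate([40, 0, 220]) cube([300, 40, 40]);
translate([40, 0, 440]) cube([300, 40, 40]);
translate([40, 0, 660]) cube([300, 40, 40]);
translate([40, 0, 880]) cube([300, 40, 40]);
translate([40, 0, 1100]) cube([300, 40, 40]);
translate([340, 0, 0]) cube([40, 40, 1360]);
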